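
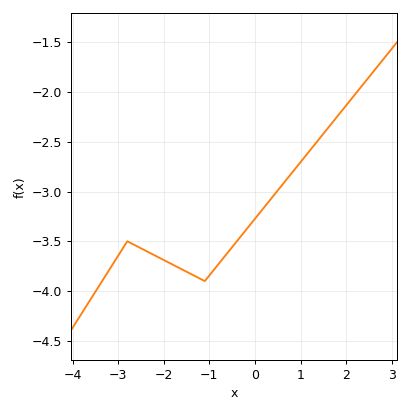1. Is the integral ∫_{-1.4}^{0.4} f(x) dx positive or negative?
negative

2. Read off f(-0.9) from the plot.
-3.79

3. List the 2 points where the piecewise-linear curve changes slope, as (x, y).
(-2.8, -3.5); (-1.1, -3.9)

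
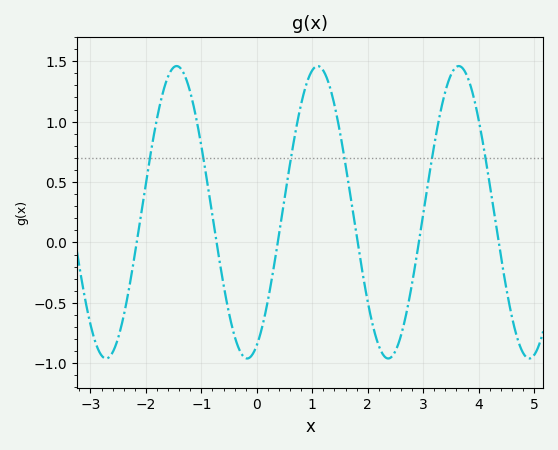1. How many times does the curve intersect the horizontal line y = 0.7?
6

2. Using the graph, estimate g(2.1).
-0.7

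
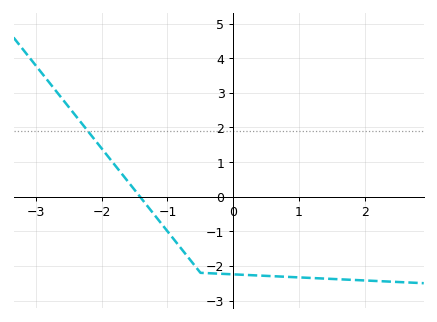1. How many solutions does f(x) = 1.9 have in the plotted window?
1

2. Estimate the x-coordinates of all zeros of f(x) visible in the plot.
-1.42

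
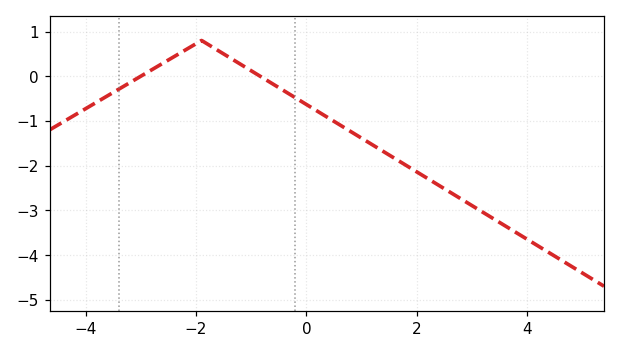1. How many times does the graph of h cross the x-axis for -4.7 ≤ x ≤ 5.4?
2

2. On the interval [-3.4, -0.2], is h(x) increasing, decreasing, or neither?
neither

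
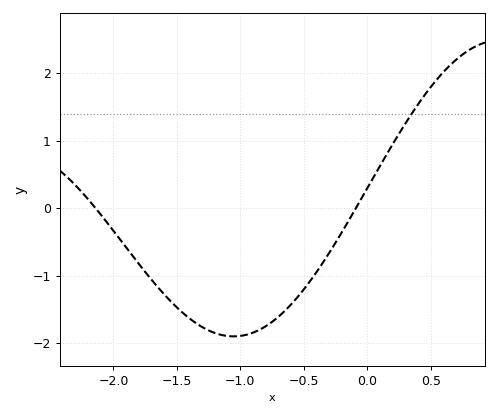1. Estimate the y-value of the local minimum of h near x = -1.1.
-1.9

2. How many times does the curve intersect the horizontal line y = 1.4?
1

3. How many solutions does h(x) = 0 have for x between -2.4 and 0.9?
2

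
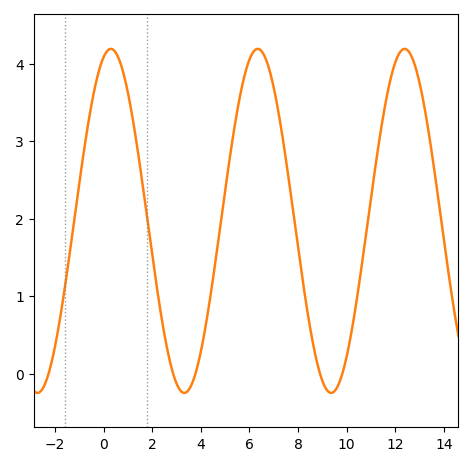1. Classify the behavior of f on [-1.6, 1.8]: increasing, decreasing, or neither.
neither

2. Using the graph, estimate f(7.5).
2.8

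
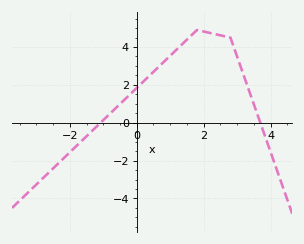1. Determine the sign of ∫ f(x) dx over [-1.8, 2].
positive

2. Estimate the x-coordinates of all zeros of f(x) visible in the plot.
-1, 3.6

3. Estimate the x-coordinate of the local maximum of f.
1.8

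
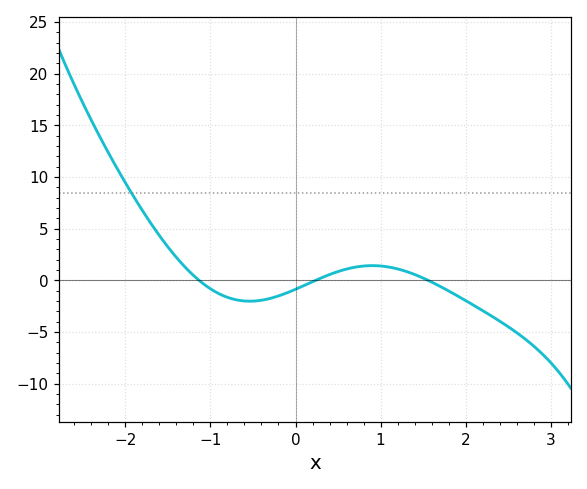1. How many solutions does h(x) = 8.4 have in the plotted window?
1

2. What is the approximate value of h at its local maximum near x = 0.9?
1.5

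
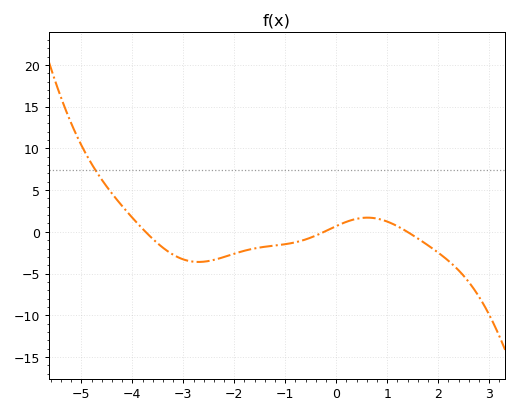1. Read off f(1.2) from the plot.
0.5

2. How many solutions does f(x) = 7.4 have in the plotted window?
1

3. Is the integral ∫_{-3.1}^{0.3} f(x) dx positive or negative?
negative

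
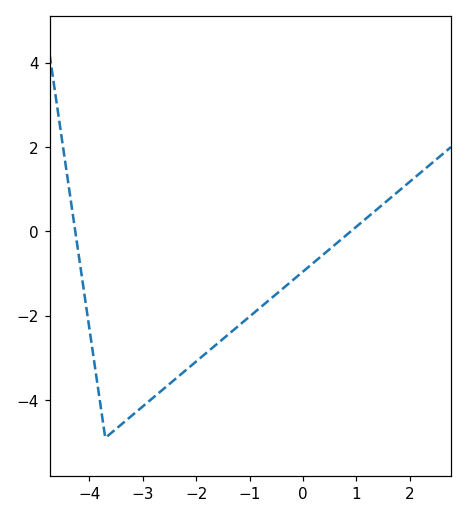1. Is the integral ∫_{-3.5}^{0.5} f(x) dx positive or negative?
negative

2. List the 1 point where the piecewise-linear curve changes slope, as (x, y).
(-3.7, -4.9)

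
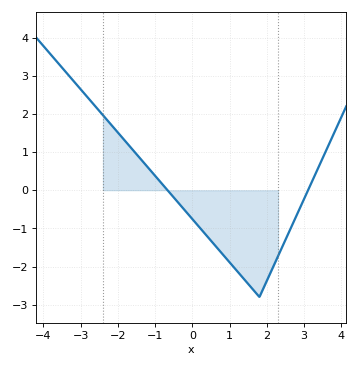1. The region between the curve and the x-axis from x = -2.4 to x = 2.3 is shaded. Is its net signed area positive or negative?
negative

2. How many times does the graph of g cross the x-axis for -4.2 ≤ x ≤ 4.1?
2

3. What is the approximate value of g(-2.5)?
2.08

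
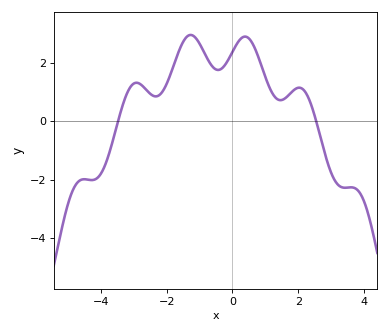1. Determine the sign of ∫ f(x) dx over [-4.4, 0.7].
positive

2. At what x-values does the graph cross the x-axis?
-3.48, 2.54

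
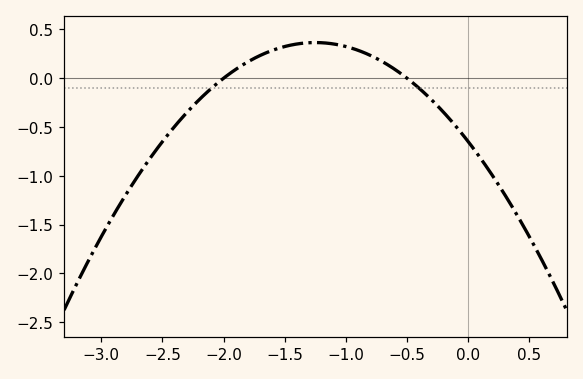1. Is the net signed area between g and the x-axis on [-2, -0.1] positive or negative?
positive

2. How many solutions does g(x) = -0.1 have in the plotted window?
2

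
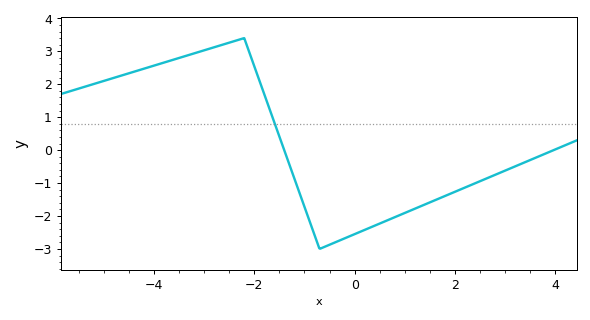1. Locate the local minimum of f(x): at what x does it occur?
-0.6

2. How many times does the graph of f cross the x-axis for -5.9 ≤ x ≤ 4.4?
2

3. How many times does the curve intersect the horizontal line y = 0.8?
1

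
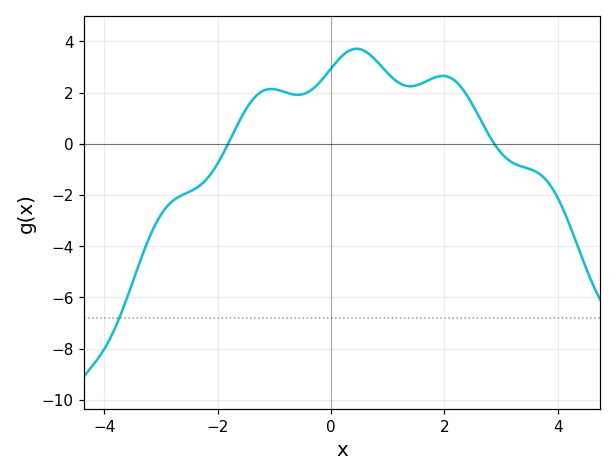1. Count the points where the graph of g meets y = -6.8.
1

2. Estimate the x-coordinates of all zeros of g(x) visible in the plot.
-1.82, 2.88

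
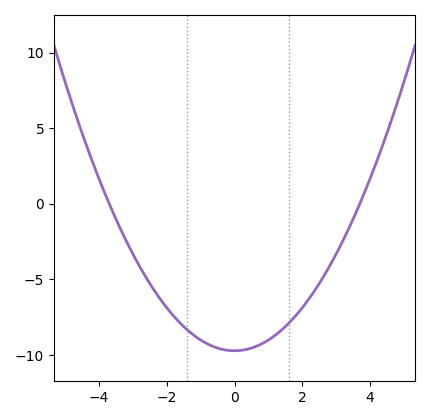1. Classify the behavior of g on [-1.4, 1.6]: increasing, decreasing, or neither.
neither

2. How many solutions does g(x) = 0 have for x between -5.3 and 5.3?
2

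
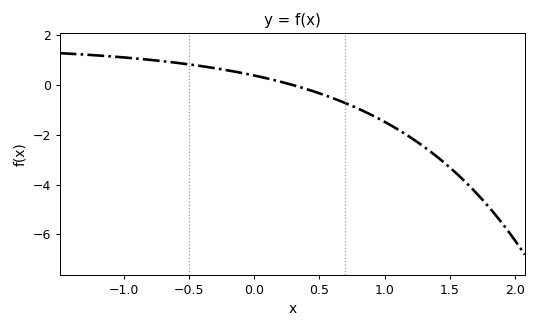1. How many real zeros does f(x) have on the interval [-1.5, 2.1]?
1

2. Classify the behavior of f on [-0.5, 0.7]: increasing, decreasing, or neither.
decreasing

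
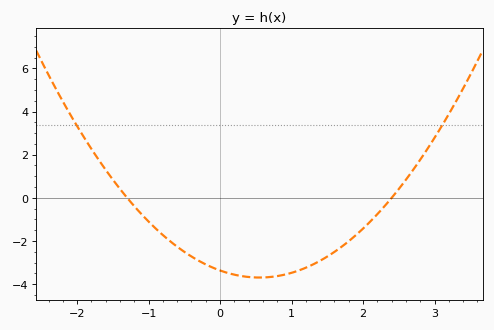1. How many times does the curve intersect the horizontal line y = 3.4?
2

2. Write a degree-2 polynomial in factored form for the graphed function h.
y = 1.08(x + 1.3)(x - 2.4)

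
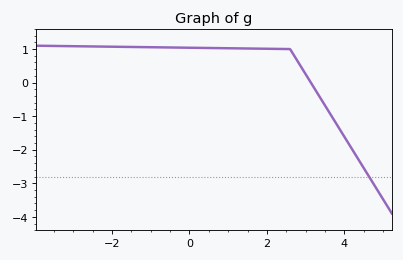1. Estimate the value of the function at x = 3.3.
-0.305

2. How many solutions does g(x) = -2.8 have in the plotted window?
1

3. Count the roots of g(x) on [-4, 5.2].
1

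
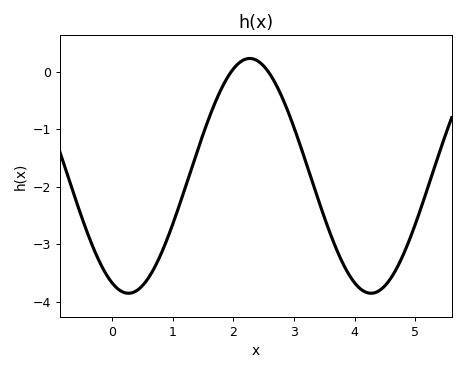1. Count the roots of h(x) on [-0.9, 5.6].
2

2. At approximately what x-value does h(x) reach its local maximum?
2.27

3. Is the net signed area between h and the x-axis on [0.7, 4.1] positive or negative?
negative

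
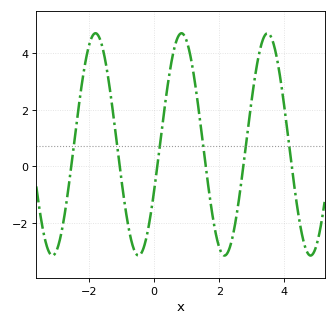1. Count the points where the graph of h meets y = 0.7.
6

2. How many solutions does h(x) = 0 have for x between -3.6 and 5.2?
6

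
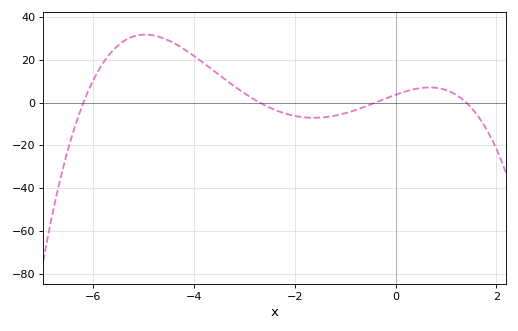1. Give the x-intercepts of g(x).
-6.2, -2.7, -0.4, 1.4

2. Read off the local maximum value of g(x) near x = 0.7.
7.05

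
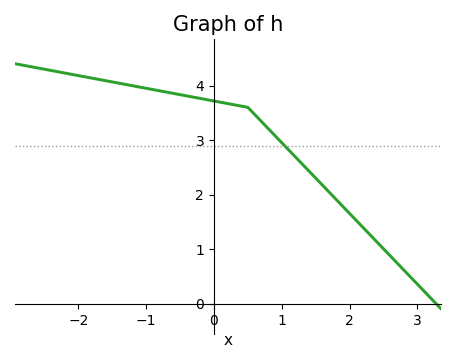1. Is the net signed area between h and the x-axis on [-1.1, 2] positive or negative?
positive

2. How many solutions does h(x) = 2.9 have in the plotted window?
1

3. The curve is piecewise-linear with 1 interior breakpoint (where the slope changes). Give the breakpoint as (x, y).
(0.5, 3.6)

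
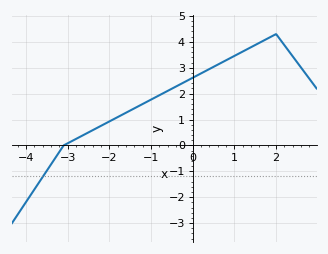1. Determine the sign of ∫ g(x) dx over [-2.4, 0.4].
positive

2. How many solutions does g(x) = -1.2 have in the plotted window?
1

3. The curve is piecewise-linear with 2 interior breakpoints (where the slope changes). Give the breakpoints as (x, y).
(-3.1, 0); (2, 4.3)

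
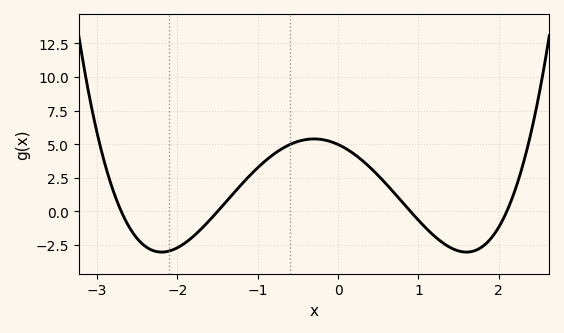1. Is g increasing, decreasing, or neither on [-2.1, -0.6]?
increasing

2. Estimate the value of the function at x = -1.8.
-1.8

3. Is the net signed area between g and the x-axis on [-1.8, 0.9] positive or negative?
positive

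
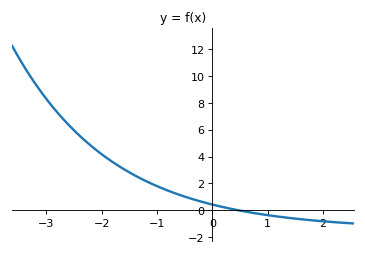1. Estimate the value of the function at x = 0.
0.42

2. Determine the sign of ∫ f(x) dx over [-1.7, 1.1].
positive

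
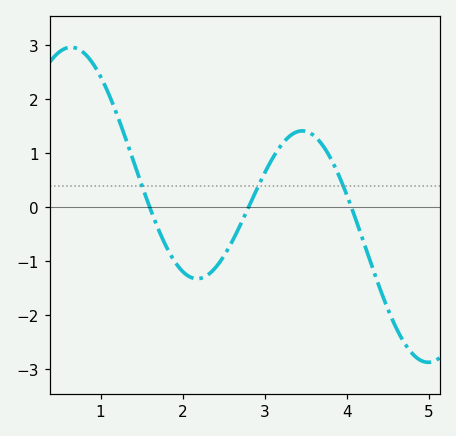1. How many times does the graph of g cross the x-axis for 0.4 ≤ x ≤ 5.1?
3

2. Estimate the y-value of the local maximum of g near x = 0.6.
2.97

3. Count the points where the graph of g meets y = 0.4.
3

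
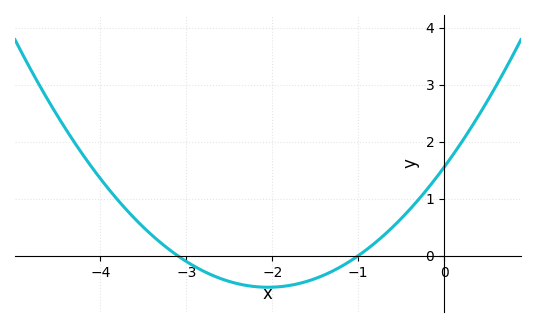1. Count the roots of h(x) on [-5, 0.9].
2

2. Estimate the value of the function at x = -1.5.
-0.4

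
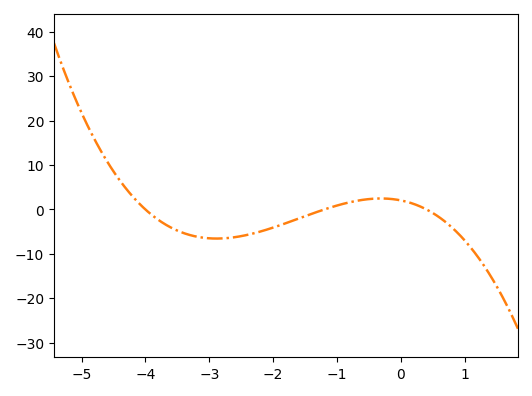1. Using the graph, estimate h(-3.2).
-6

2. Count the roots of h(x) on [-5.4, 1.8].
3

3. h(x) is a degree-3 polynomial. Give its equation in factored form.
y = -1.06(x + 4)(x + 1.2)(x - 0.4)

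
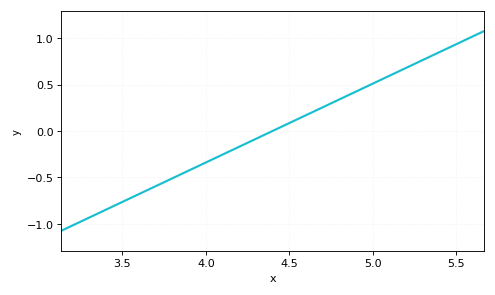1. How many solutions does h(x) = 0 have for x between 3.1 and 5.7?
1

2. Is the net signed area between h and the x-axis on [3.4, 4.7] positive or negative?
negative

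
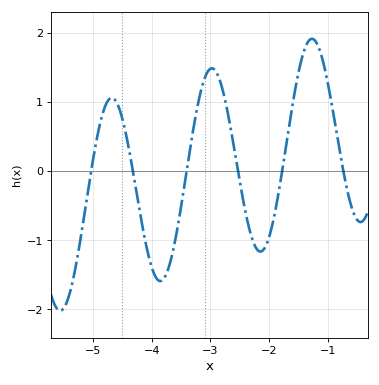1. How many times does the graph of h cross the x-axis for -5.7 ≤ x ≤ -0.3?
6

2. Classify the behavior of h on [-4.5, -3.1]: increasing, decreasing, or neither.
neither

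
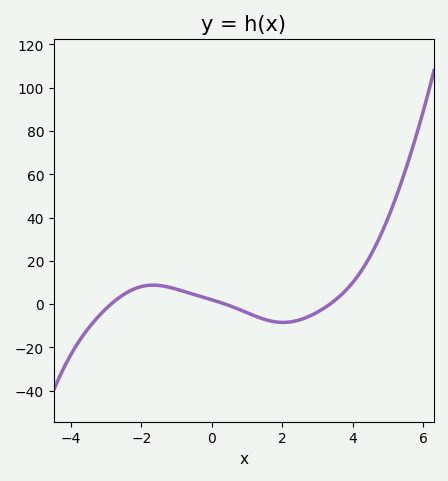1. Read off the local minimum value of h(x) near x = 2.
-8.45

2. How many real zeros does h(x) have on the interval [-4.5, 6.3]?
3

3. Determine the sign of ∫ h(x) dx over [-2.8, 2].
positive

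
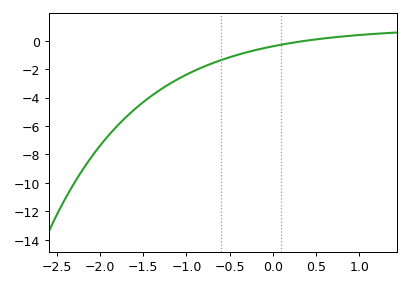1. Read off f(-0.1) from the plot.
-0.517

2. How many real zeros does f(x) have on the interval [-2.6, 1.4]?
1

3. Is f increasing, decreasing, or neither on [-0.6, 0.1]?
increasing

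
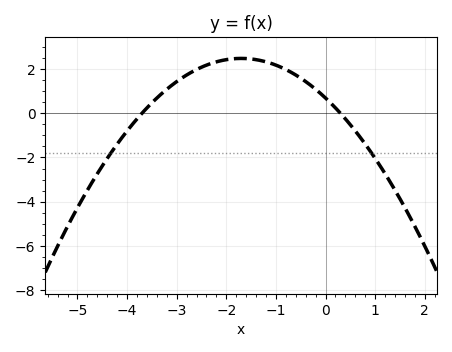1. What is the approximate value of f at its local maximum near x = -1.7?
2.48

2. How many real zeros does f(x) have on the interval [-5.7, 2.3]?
2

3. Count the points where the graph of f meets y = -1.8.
2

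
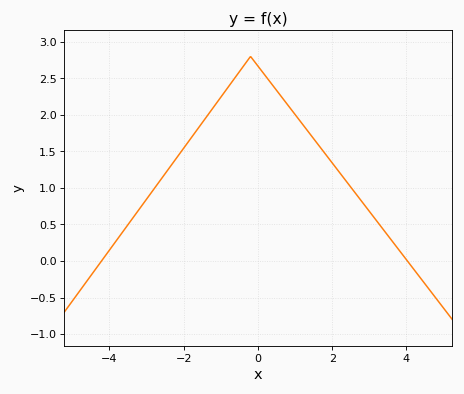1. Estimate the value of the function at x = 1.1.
1.95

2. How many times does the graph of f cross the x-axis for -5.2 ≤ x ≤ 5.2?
2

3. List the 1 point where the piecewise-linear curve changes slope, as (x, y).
(-0.2, 2.8)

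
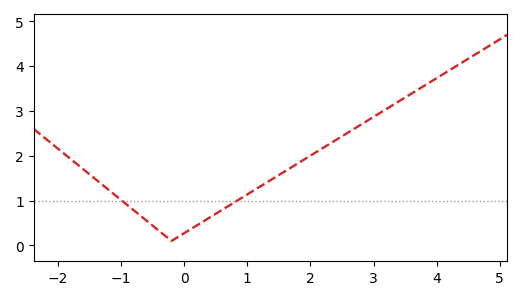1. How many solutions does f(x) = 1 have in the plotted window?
2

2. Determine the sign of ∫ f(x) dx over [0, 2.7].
positive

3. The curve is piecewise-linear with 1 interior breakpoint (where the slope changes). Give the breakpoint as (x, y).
(-0.2, 0.1)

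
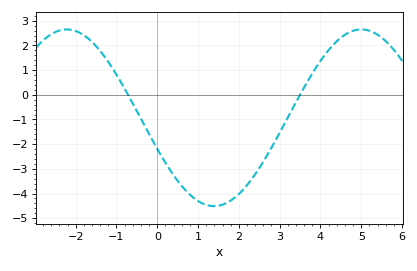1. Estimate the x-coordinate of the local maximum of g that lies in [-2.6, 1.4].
-2.22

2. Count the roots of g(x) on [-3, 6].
2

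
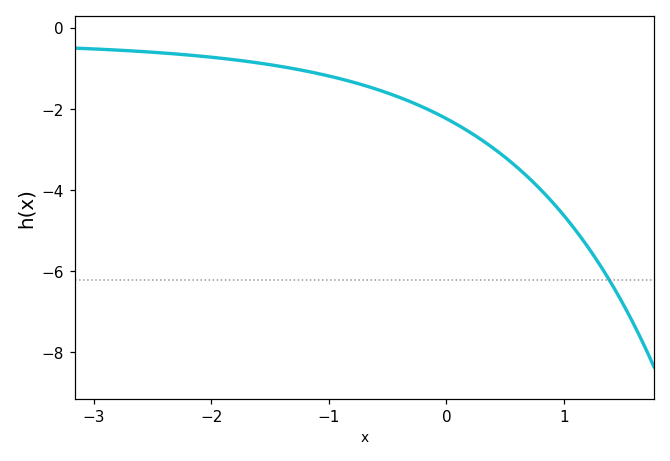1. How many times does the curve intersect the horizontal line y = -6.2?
1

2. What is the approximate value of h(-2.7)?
-0.555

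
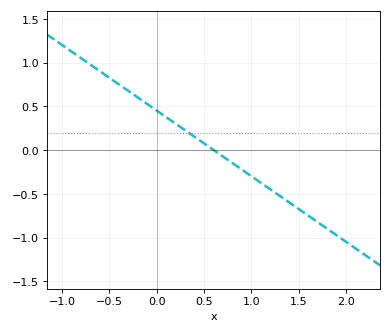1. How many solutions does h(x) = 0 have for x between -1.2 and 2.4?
1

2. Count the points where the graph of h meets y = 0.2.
1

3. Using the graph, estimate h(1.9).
-0.975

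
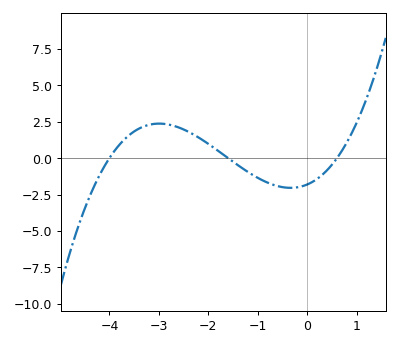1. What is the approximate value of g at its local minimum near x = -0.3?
-2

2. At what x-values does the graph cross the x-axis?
-4, -1.6, 0.6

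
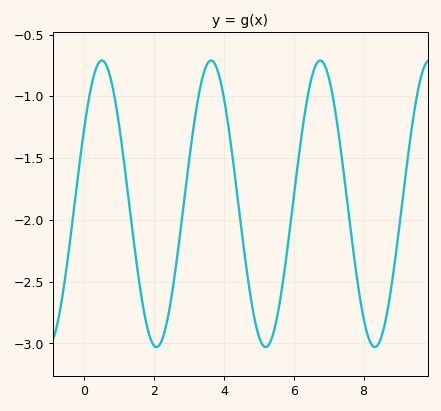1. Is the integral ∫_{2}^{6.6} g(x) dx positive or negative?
negative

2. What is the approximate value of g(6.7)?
-0.7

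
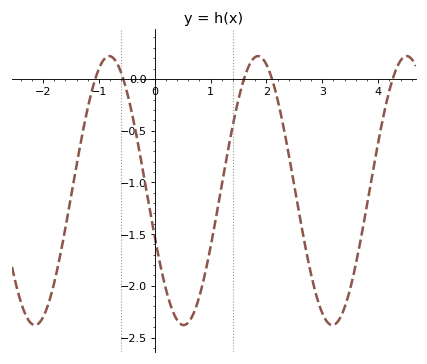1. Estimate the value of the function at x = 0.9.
-1.88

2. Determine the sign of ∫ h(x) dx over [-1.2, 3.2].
negative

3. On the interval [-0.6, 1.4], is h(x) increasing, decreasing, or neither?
neither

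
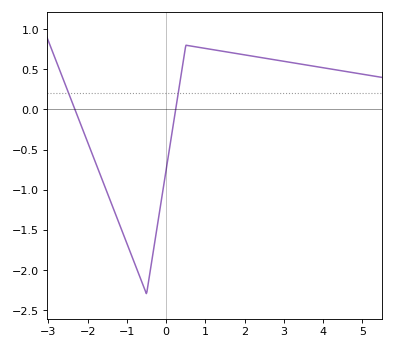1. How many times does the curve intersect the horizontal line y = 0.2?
2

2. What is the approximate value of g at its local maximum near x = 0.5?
0.8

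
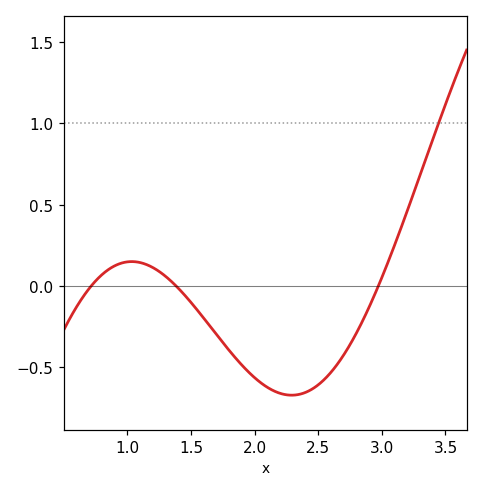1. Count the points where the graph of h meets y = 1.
1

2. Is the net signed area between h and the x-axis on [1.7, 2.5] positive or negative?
negative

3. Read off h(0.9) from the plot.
0.1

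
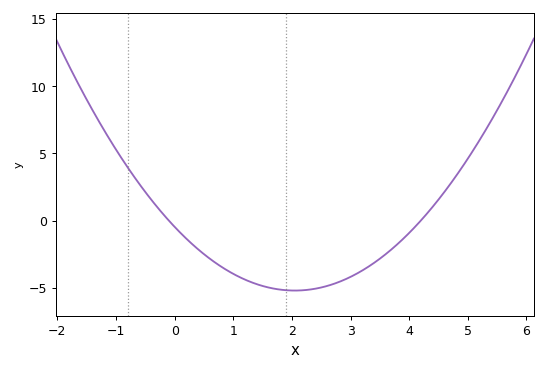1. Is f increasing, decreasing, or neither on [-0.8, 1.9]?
decreasing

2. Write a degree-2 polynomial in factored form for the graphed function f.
y = 1.13(x + 0.1)(x - 4.2)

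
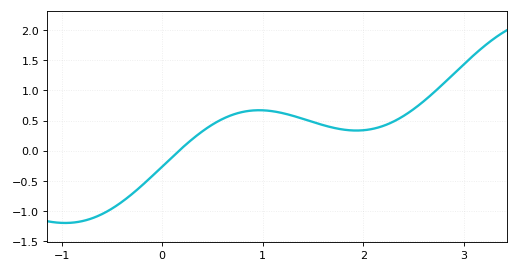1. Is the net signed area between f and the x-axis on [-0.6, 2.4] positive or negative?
positive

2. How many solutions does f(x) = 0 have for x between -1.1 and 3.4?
1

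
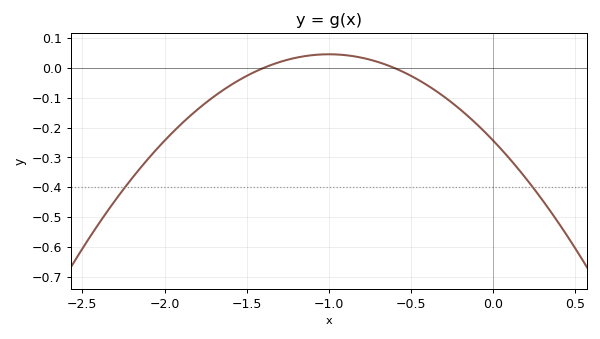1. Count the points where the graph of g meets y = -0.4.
2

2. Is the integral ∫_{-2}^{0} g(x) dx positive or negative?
negative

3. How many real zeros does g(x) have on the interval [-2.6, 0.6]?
2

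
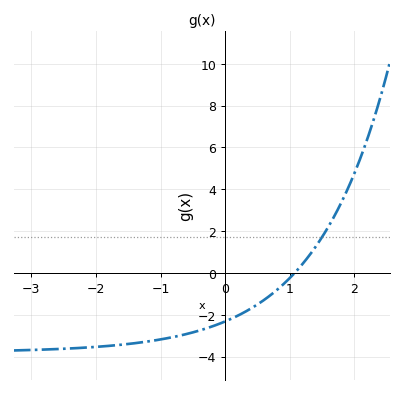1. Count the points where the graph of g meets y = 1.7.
1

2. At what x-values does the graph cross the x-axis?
1.08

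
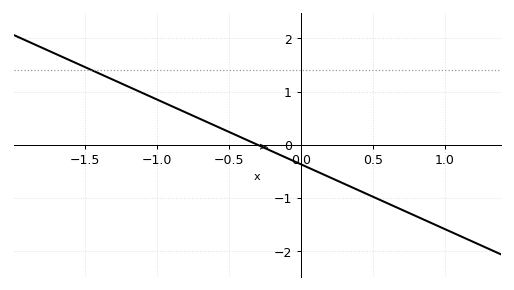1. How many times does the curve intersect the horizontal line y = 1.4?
1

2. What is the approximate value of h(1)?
-1.6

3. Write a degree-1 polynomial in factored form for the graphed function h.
y = -1.22(x + 0.3)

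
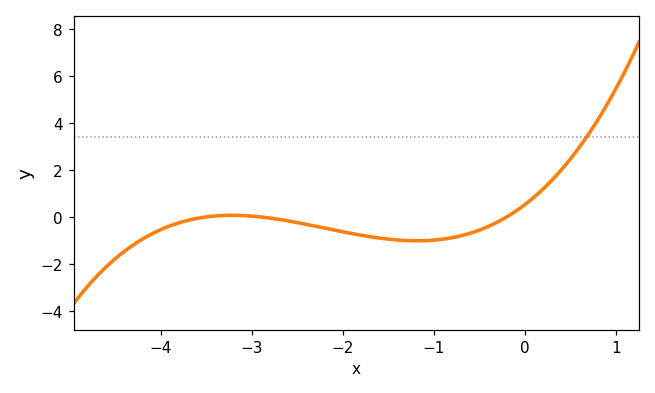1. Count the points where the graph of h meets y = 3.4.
1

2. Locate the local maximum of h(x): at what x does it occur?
-3.22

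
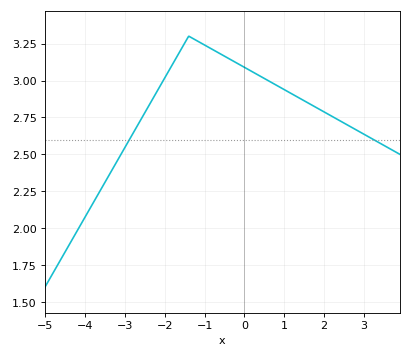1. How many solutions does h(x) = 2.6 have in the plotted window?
2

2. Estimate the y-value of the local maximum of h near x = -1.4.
3.3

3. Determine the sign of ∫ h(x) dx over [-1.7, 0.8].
positive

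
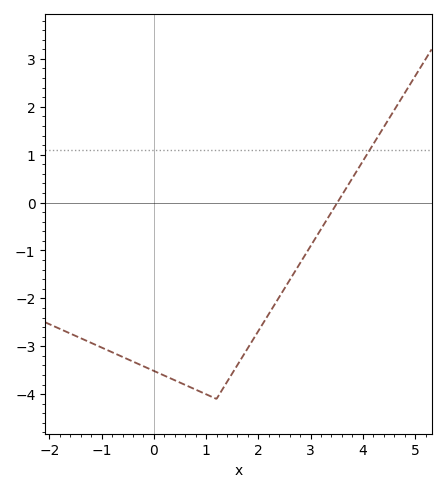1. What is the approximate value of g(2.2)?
-2.3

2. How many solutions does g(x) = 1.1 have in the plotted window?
1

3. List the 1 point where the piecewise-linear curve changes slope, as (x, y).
(1.2, -4.1)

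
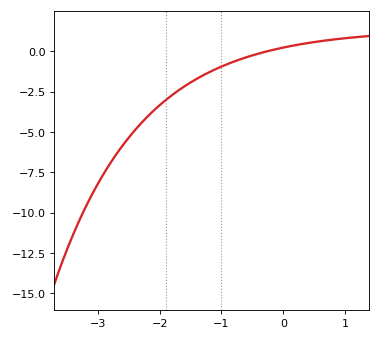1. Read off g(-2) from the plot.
-3.35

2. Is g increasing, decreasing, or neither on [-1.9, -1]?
increasing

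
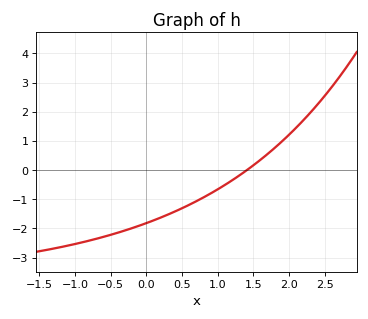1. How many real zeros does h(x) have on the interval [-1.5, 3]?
1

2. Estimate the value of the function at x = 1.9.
1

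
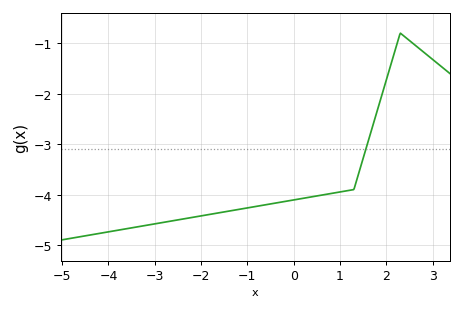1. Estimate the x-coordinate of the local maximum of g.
2.3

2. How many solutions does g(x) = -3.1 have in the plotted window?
1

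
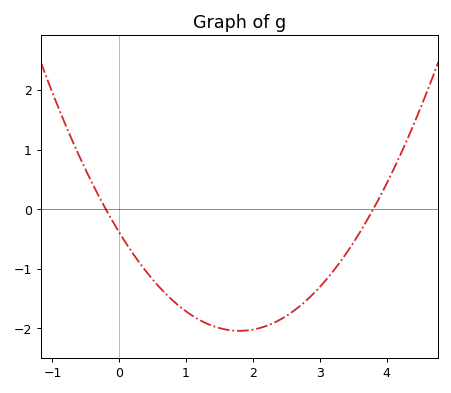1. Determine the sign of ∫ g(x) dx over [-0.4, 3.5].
negative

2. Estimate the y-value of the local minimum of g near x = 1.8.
-2.04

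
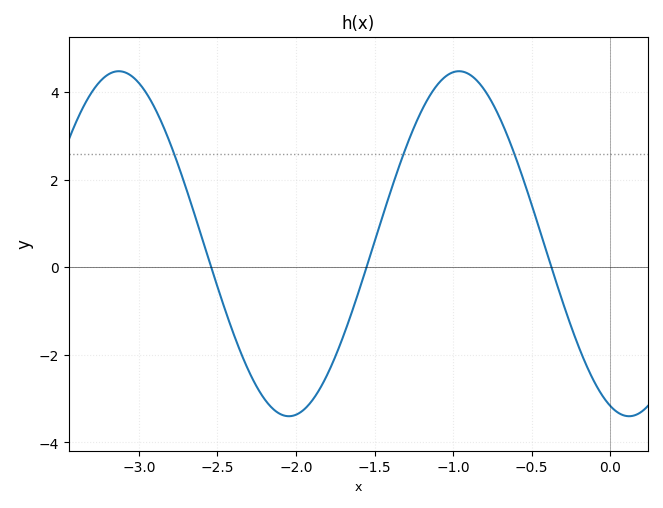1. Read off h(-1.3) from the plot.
2.73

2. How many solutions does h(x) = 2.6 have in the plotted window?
3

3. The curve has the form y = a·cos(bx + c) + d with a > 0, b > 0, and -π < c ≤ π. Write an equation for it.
y = 3.94cos(2.9x + 2.79) + 0.54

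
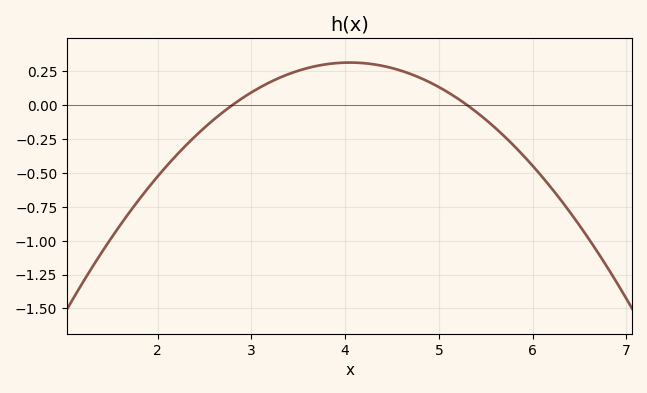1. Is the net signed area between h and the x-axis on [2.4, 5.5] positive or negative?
positive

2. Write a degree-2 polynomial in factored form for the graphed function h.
y = -0.2(x - 2.8)(x - 5.3)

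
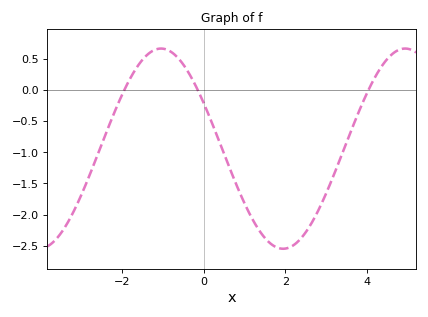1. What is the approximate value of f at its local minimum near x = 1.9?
-2.55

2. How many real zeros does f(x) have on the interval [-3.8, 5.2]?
3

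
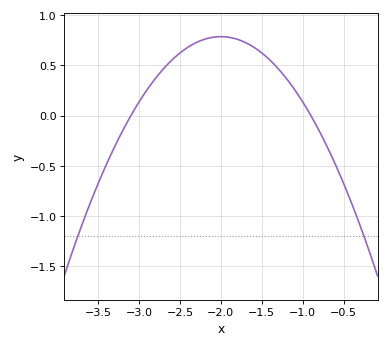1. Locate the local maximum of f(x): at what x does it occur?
-2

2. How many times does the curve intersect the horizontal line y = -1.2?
2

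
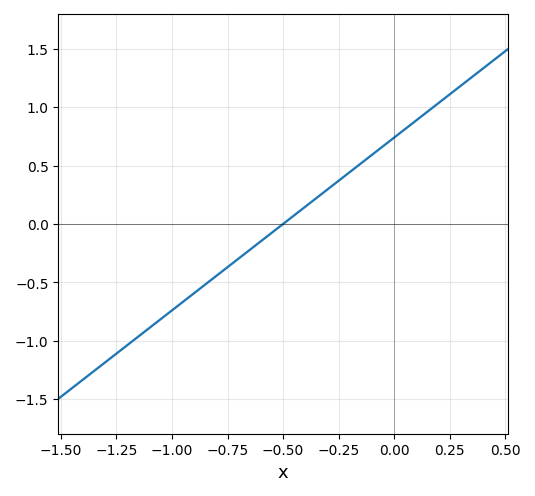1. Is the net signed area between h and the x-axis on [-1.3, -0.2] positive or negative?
negative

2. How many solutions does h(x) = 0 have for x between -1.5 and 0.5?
1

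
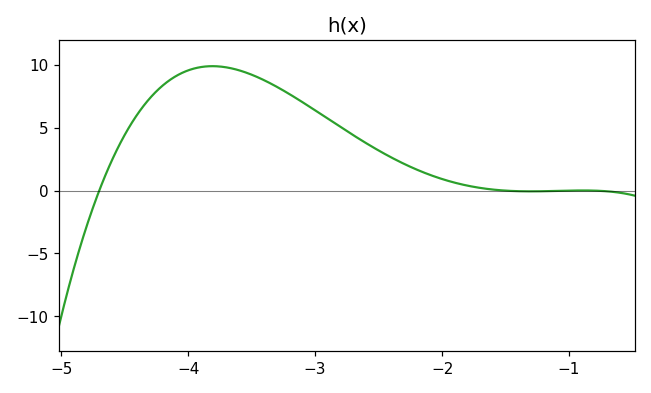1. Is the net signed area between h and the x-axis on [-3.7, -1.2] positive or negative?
positive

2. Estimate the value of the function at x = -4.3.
7.5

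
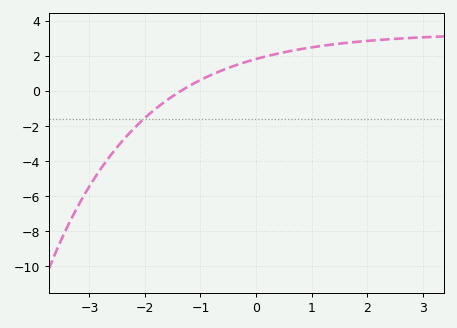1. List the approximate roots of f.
-1.4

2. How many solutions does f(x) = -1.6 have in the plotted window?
1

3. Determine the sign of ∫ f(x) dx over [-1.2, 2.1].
positive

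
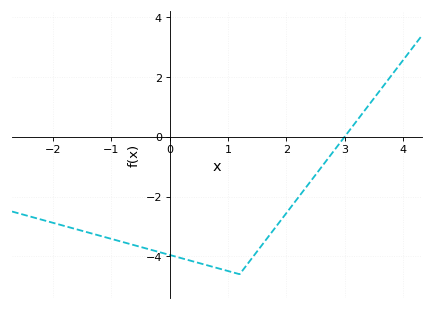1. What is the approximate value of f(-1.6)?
-3.09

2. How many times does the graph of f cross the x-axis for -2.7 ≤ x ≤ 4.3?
1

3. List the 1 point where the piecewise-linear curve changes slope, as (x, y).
(1.2, -4.6)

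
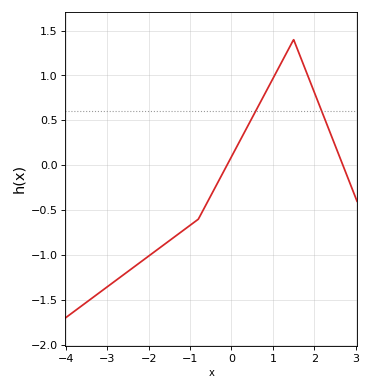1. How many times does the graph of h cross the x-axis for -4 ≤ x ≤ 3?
2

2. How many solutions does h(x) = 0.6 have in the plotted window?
2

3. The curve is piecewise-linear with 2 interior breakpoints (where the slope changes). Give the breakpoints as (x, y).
(-0.8, -0.6); (1.5, 1.4)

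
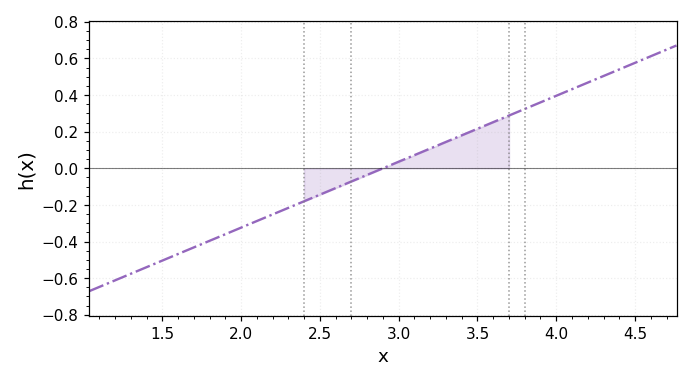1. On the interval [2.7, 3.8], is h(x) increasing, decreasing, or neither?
increasing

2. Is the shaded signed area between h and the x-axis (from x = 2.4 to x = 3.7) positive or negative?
positive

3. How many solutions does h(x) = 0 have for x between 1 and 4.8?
1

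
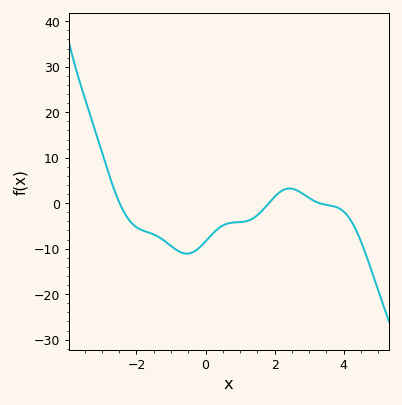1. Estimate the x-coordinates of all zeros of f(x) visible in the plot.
-2.4, 1.8, 3.4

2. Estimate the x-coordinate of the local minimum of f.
-0.6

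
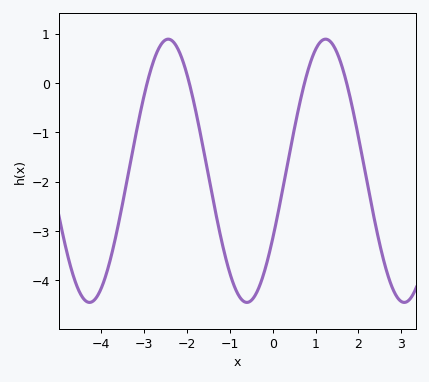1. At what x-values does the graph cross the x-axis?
-3, -2, 0.8, 1.8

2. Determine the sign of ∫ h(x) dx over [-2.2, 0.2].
negative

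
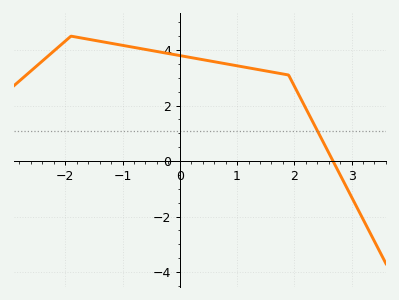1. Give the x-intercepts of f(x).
2.68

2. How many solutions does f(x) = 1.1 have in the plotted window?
1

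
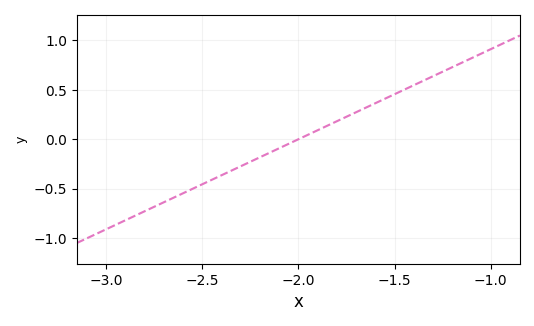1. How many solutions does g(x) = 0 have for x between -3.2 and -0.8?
1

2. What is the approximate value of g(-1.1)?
0.8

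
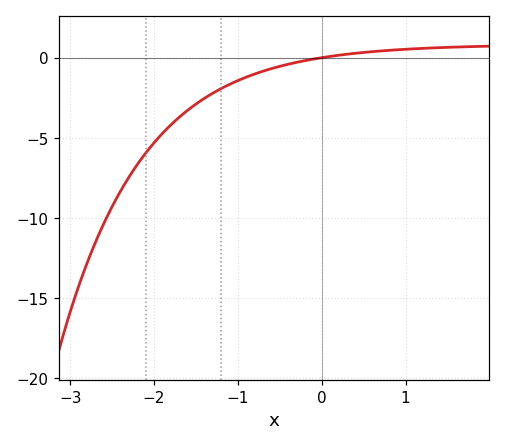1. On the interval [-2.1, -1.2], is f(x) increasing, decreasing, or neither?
increasing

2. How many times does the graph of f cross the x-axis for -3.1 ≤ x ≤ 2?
1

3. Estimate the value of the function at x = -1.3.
-2.22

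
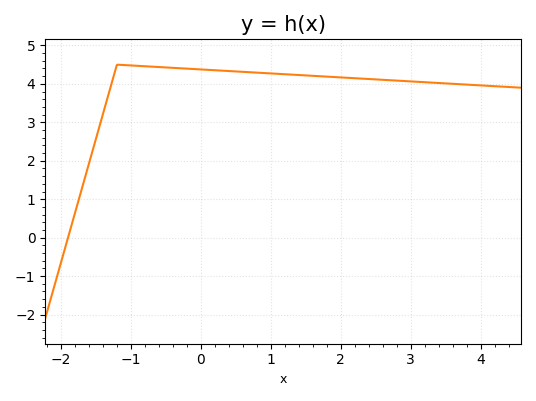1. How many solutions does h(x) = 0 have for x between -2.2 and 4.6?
1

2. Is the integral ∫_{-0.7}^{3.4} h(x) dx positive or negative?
positive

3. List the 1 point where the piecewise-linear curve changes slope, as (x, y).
(-1.2, 4.5)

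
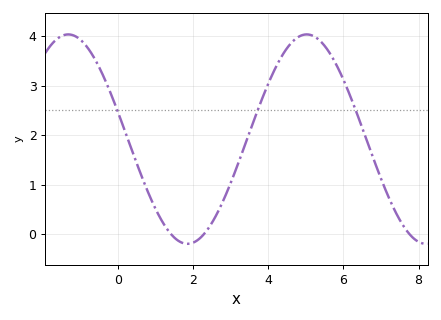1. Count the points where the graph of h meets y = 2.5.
3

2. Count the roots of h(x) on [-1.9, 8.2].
3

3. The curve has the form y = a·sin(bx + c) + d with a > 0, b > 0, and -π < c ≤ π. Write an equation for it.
y = 2.11sin(0.99x + 2.9) + 1.92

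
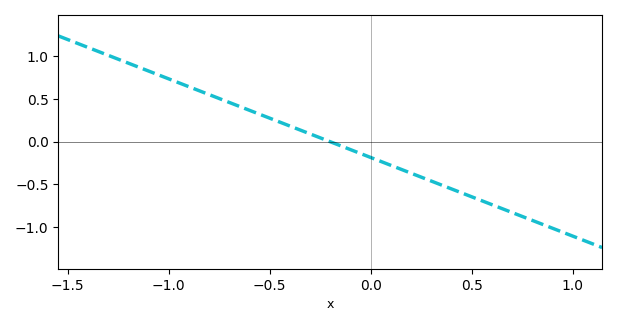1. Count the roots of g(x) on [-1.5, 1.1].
1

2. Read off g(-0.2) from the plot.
0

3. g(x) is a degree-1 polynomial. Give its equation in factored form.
y = -0.92(x + 0.2)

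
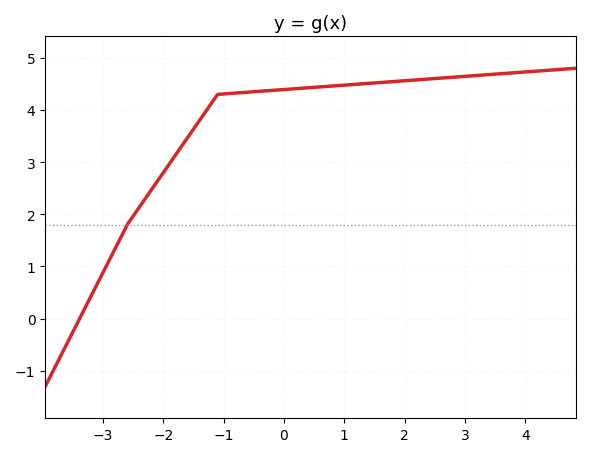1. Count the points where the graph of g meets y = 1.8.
1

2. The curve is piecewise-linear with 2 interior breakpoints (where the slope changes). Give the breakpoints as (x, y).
(-2.6, 1.8); (-1.1, 4.3)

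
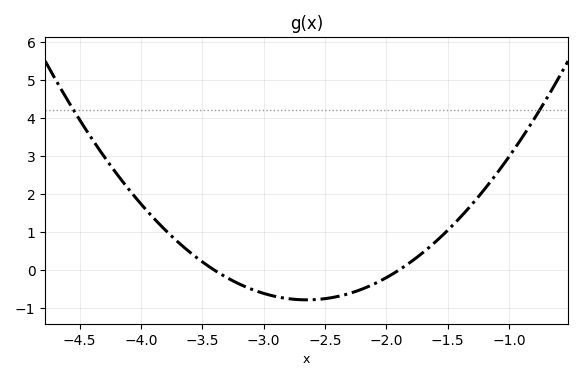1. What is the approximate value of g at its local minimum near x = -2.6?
-0.776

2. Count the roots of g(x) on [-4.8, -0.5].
2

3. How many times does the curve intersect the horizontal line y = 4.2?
2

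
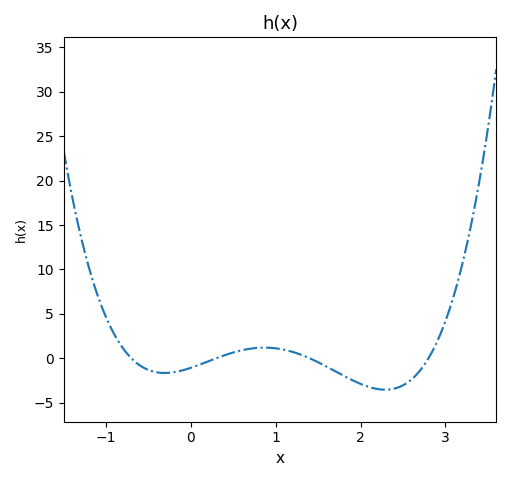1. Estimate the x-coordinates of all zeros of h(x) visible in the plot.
-0.7, 0.3, 1.4, 2.8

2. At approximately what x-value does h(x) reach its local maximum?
0.9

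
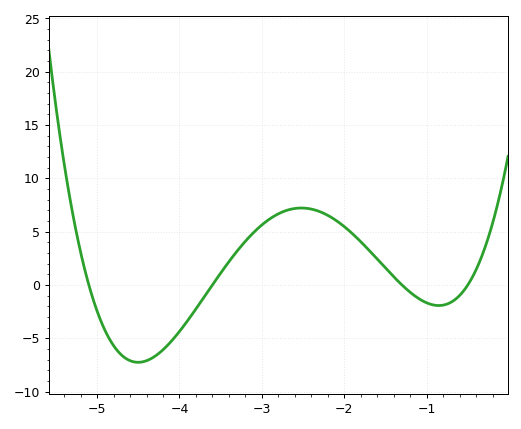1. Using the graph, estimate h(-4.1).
-5.29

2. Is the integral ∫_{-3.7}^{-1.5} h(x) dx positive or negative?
positive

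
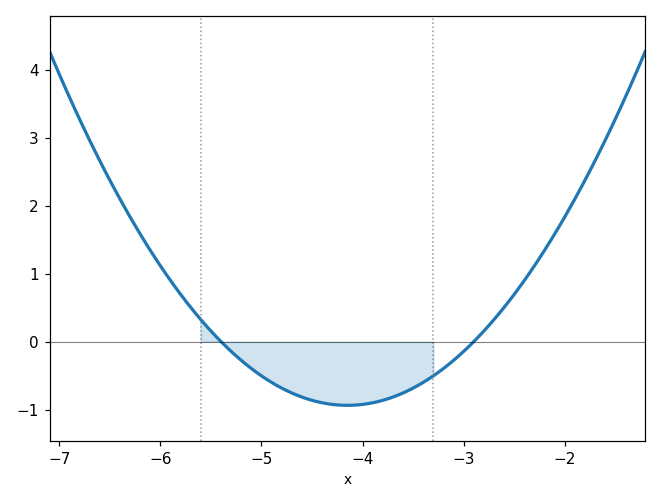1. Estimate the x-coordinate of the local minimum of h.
-4.2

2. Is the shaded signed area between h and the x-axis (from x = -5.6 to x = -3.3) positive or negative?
negative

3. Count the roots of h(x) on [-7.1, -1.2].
2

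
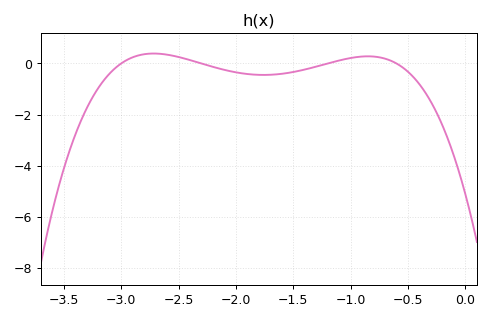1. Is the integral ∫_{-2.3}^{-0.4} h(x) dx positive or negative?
negative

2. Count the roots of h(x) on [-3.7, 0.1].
4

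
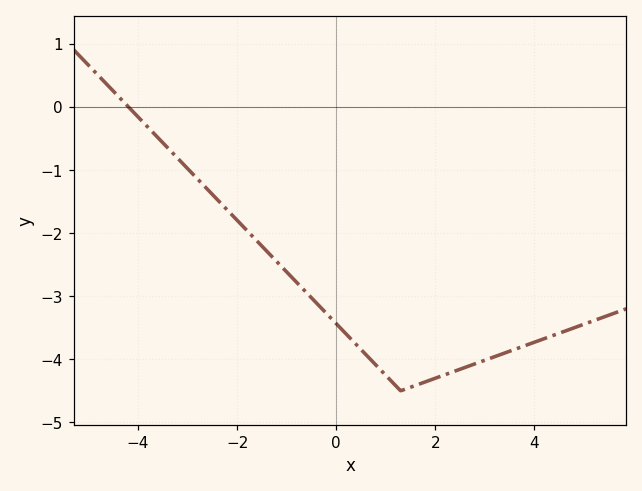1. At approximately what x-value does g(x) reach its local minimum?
1.3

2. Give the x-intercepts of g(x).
-4.2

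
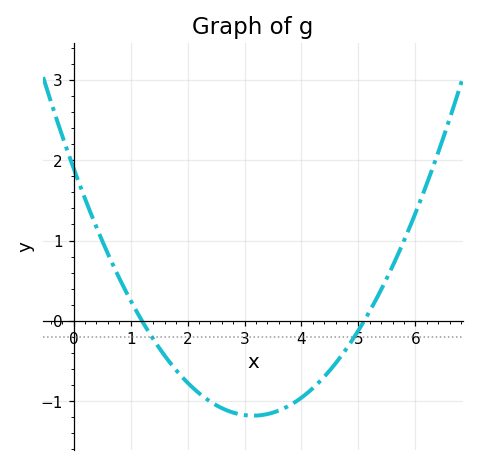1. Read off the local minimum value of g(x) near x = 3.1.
-1.18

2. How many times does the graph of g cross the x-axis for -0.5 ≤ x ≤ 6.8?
2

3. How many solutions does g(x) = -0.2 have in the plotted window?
2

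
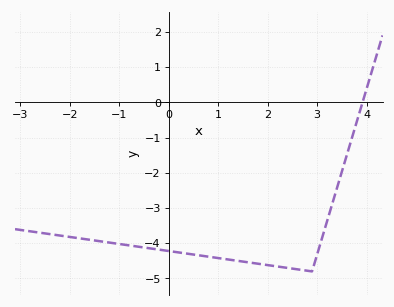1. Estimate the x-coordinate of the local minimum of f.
2.9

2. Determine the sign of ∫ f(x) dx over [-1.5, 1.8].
negative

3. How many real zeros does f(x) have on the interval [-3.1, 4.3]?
1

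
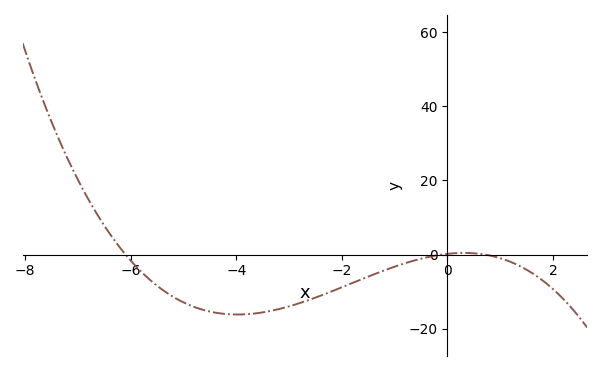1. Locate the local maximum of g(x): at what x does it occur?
0.4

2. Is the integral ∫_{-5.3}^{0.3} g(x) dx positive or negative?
negative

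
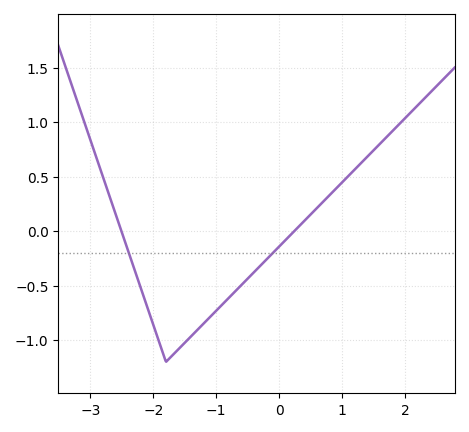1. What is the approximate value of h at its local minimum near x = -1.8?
-1.2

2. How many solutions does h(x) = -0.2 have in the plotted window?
2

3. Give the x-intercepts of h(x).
-2.51, 0.24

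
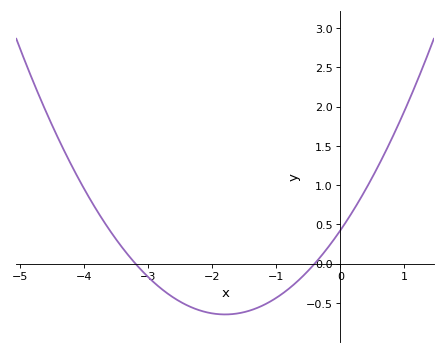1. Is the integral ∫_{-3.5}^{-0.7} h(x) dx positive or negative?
negative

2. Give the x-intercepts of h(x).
-3.2, -0.4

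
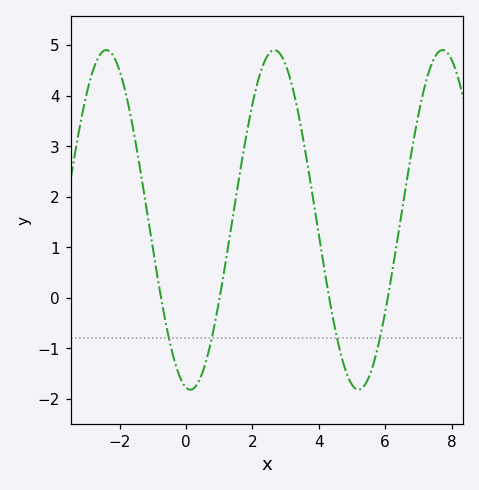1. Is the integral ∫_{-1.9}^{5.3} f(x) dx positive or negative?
positive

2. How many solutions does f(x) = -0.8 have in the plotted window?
4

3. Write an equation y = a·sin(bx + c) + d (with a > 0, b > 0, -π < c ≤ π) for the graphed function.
y = 3.36sin(1.2x - 1.7) + 1.54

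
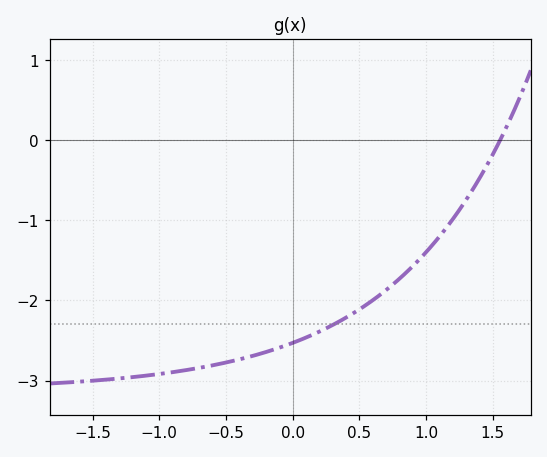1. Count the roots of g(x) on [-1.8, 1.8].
1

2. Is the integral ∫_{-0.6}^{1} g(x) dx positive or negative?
negative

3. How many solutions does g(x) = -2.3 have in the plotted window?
1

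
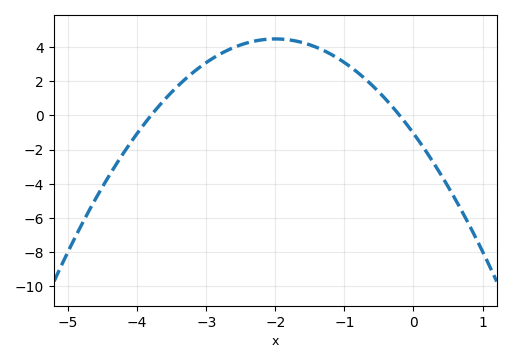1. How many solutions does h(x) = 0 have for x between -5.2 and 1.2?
2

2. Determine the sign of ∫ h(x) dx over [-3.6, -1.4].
positive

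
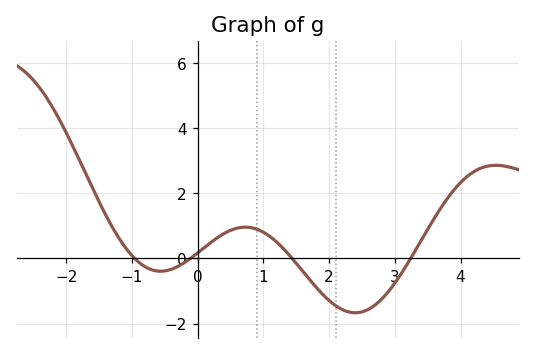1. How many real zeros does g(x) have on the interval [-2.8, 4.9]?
4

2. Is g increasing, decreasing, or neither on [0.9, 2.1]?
decreasing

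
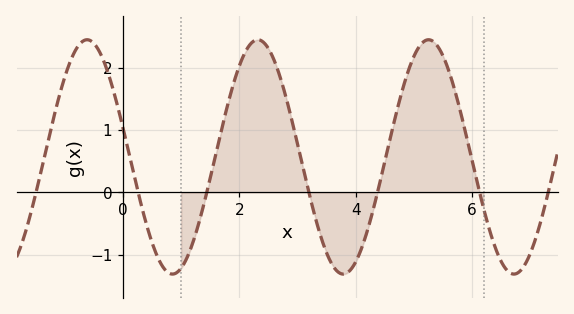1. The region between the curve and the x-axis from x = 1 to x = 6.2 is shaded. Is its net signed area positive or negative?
positive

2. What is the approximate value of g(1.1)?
-1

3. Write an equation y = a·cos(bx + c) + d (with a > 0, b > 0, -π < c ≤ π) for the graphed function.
y = 1.88cos(2.1x + 1.3) + 0.57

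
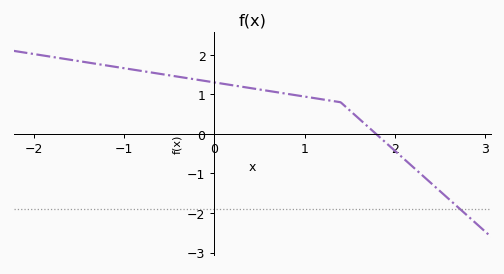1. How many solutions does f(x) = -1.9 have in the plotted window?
1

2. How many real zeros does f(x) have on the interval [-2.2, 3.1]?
1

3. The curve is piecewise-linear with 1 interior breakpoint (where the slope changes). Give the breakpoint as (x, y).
(1.4, 0.8)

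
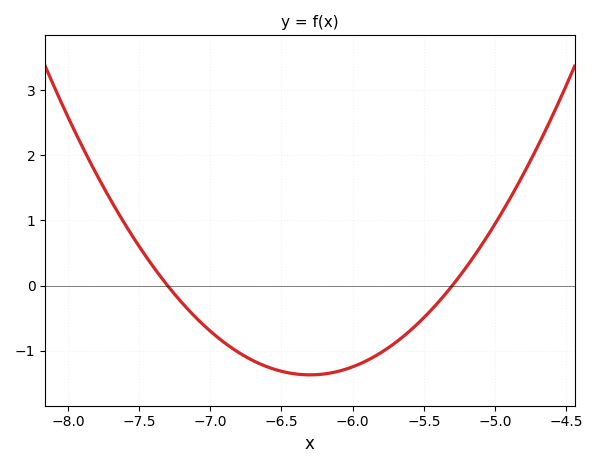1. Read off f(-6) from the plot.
-1.25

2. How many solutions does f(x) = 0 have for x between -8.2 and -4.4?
2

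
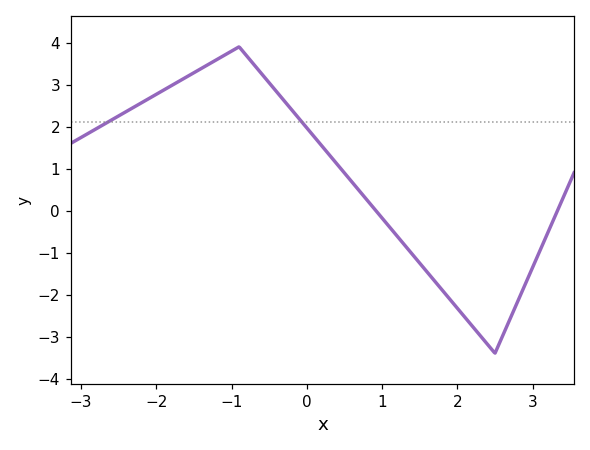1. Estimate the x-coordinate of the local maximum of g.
-0.899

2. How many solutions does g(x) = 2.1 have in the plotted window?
2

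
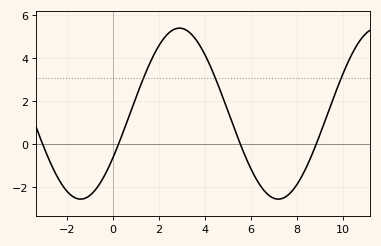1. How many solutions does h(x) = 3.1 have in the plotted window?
3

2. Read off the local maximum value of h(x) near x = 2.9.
5.41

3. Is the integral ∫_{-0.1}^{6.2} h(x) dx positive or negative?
positive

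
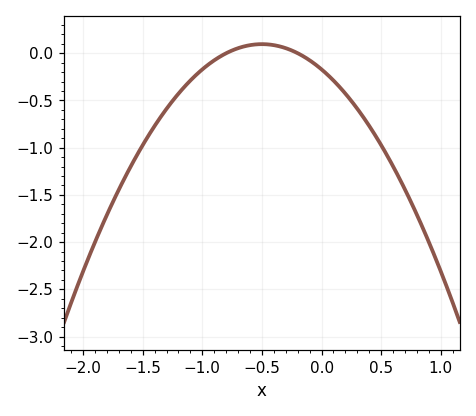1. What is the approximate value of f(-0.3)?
0.05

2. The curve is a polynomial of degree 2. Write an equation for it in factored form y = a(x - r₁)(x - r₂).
y = -1.07(x + 0.8)(x + 0.2)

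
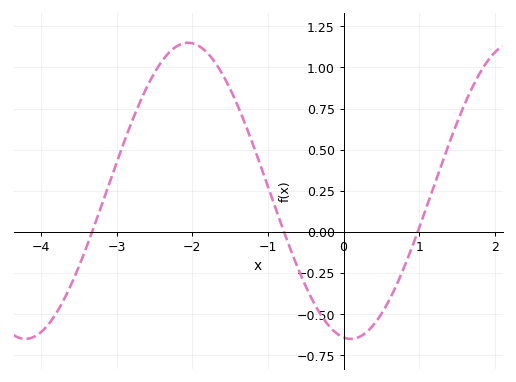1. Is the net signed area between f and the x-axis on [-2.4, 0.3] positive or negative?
positive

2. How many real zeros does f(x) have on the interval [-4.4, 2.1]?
3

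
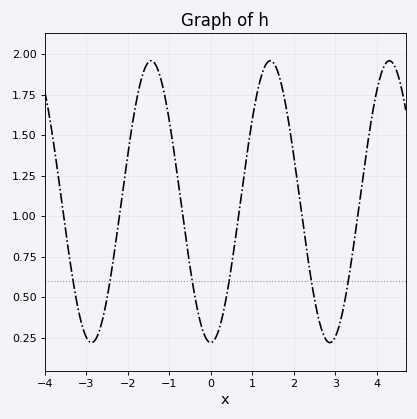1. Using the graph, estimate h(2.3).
0.8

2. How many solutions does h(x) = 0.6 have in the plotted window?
6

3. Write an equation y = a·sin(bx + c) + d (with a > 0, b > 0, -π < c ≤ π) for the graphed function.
y = 0.87sin(2.2x - 1.6) + 1.09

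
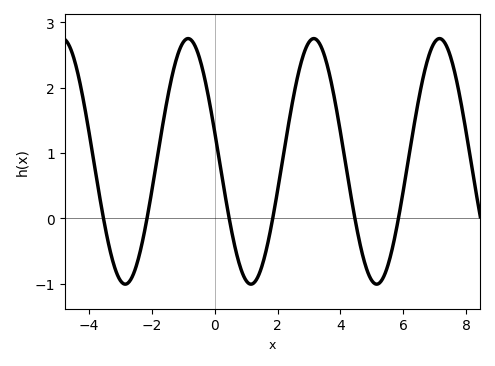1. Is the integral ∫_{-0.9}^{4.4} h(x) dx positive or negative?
positive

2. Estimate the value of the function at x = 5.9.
0.132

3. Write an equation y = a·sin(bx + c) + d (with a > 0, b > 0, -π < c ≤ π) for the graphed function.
y = 1.88sin(1.57x + 2.9) + 0.87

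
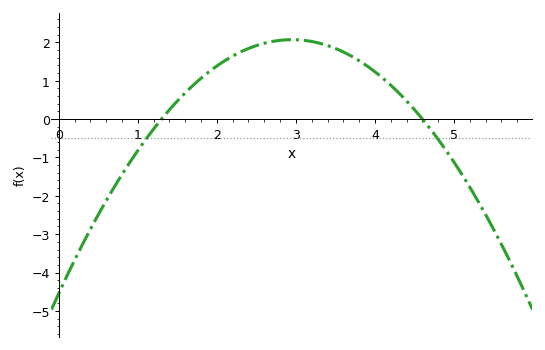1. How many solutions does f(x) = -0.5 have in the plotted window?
2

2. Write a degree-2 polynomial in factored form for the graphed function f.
y = -0.76(x - 1.3)(x - 4.6)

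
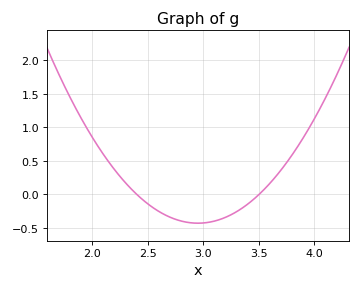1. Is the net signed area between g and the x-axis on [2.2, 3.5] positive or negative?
negative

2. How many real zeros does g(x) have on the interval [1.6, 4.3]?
2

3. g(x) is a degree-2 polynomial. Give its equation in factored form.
y = 1.41(x - 2.4)(x - 3.5)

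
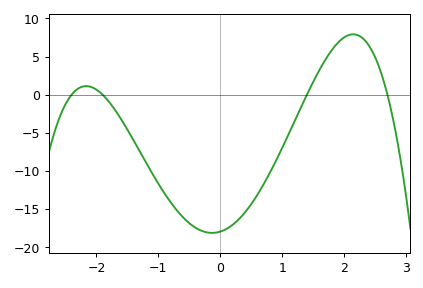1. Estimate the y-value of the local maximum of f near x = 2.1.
8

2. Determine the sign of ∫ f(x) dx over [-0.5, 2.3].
negative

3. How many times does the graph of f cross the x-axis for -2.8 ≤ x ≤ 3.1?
4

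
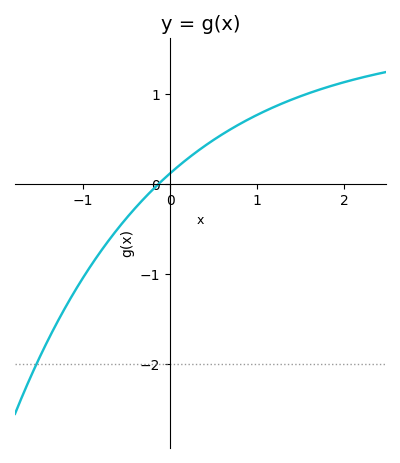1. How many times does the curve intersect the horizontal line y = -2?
1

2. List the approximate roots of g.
-0.1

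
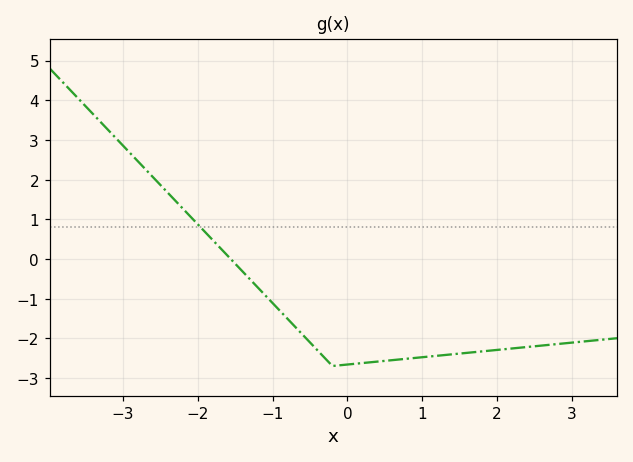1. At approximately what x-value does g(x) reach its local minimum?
-0.198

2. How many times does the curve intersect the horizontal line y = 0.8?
1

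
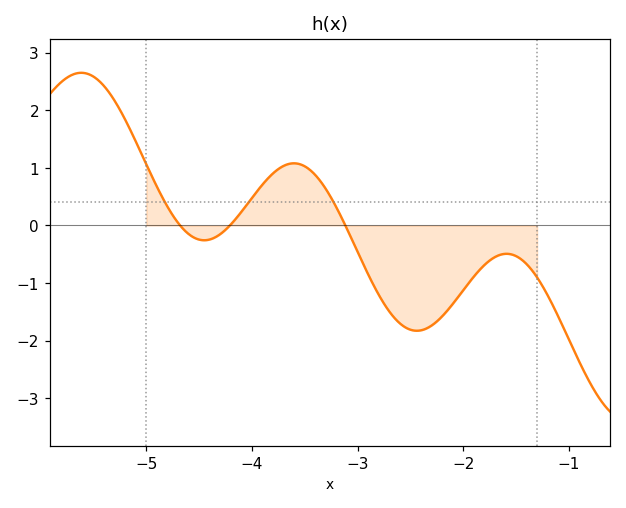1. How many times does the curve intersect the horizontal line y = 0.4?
3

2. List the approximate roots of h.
-4.68, -4.21, -3.12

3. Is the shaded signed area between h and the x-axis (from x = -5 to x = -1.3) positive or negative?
negative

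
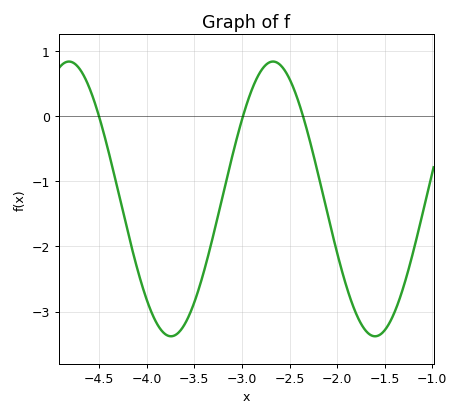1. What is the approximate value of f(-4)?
-2.82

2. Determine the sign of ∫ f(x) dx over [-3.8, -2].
negative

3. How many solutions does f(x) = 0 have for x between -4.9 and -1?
3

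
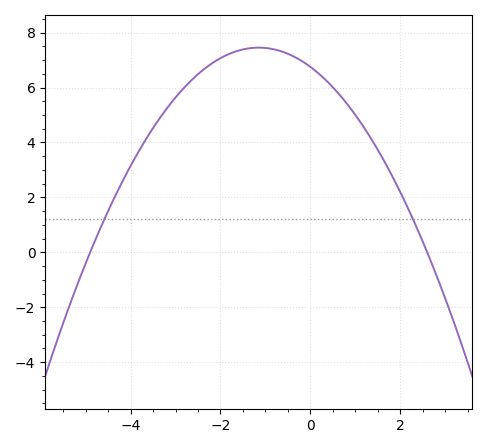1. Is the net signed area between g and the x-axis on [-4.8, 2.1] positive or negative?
positive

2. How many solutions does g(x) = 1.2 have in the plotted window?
2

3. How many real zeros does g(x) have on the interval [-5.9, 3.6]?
2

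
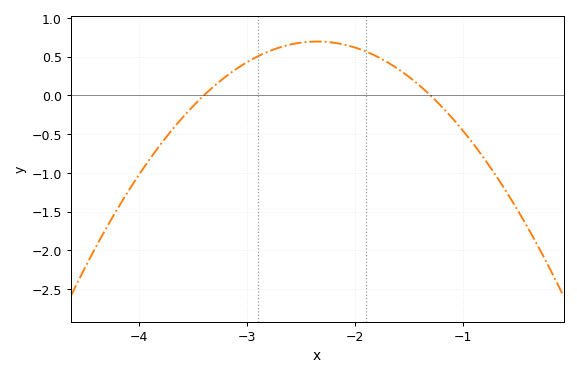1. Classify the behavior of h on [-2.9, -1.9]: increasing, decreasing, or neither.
neither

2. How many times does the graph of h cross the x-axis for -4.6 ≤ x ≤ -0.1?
2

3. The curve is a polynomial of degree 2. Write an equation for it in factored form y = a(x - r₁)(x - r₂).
y = -0.63(x + 3.4)(x + 1.3)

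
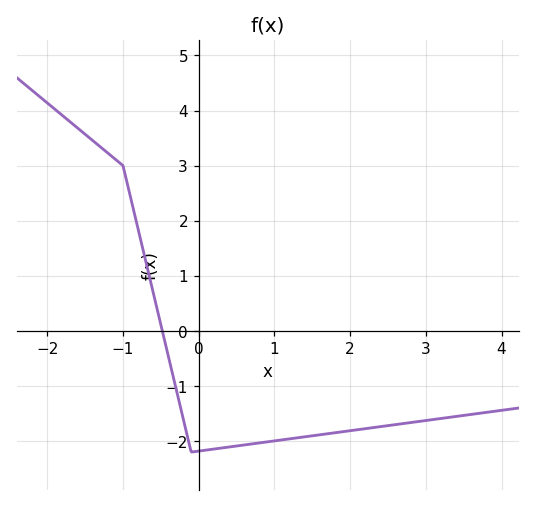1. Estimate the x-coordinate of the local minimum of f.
-0.099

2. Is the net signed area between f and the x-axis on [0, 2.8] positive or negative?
negative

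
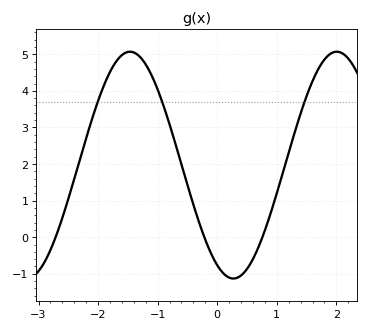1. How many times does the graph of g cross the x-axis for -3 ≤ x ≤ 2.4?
3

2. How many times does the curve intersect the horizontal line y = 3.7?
3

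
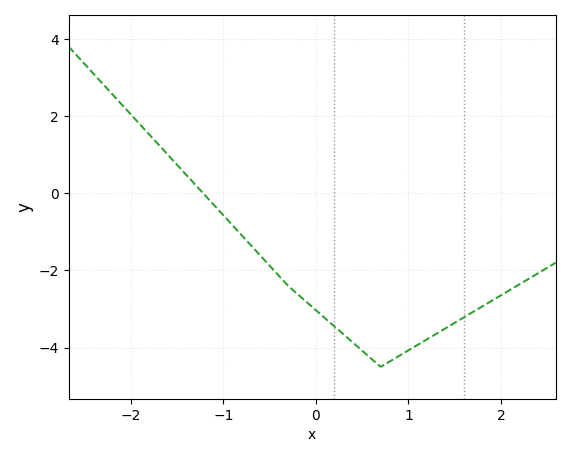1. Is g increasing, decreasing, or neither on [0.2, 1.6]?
neither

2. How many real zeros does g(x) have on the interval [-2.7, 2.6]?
1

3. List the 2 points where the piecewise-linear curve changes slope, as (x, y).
(-0.3, -2.4); (0.7, -4.5)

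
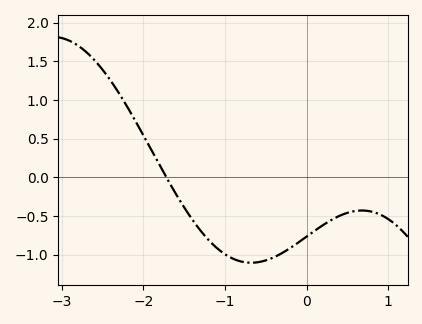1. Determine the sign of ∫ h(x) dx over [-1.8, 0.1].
negative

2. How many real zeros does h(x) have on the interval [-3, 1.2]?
1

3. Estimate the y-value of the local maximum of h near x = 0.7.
-0.45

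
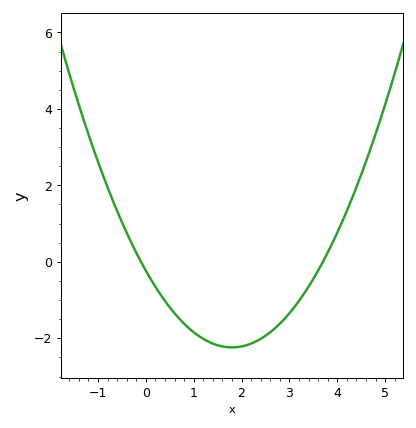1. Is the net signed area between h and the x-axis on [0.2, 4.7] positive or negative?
negative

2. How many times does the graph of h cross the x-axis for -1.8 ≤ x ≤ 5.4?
2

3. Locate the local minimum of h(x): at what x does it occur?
1.8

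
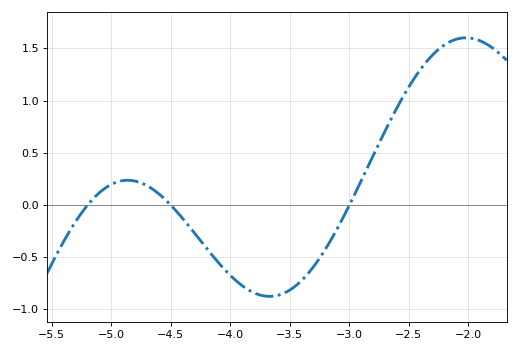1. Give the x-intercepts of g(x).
-5.2, -4.5, -3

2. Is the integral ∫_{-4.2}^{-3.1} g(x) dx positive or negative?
negative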